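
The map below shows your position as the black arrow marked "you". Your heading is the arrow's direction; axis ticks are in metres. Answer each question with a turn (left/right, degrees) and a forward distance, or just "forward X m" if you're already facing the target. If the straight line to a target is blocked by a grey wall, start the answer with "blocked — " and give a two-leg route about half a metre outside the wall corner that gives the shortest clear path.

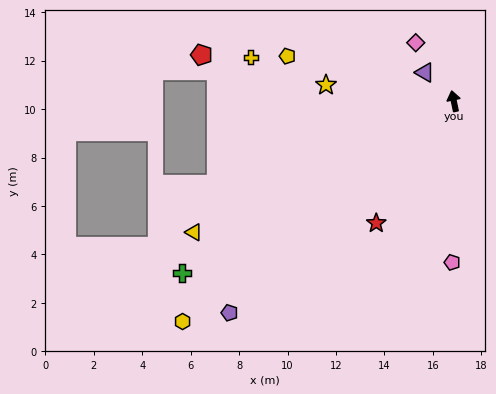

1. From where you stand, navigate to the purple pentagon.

turn left 122°, forward 12.7 m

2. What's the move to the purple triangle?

turn left 34°, forward 1.7 m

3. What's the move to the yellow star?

turn left 71°, forward 5.3 m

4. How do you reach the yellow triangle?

turn left 105°, forward 12.0 m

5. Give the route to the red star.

turn left 136°, forward 6.0 m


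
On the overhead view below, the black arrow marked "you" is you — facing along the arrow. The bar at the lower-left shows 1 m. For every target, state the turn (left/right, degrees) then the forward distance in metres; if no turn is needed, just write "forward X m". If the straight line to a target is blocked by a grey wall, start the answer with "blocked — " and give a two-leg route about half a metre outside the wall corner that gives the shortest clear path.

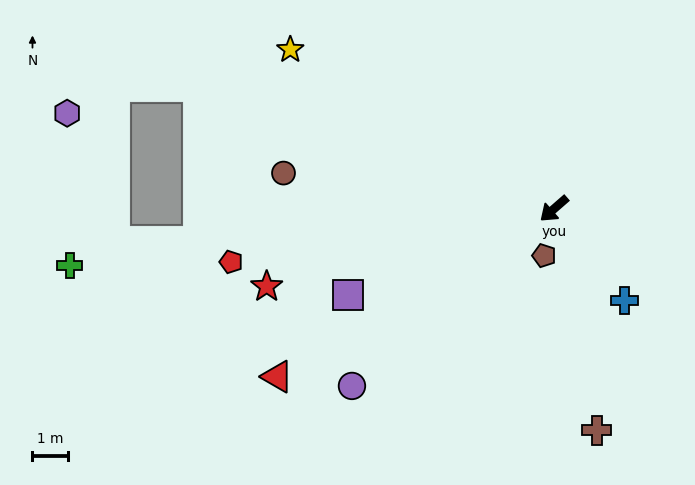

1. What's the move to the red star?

turn right 26°, forward 8.3 m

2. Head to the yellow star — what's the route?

turn right 72°, forward 8.6 m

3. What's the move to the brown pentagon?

turn left 37°, forward 1.3 m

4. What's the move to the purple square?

turn right 18°, forward 6.2 m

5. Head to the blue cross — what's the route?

turn left 86°, forward 3.2 m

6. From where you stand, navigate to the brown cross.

turn left 60°, forward 6.3 m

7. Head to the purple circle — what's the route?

forward 7.5 m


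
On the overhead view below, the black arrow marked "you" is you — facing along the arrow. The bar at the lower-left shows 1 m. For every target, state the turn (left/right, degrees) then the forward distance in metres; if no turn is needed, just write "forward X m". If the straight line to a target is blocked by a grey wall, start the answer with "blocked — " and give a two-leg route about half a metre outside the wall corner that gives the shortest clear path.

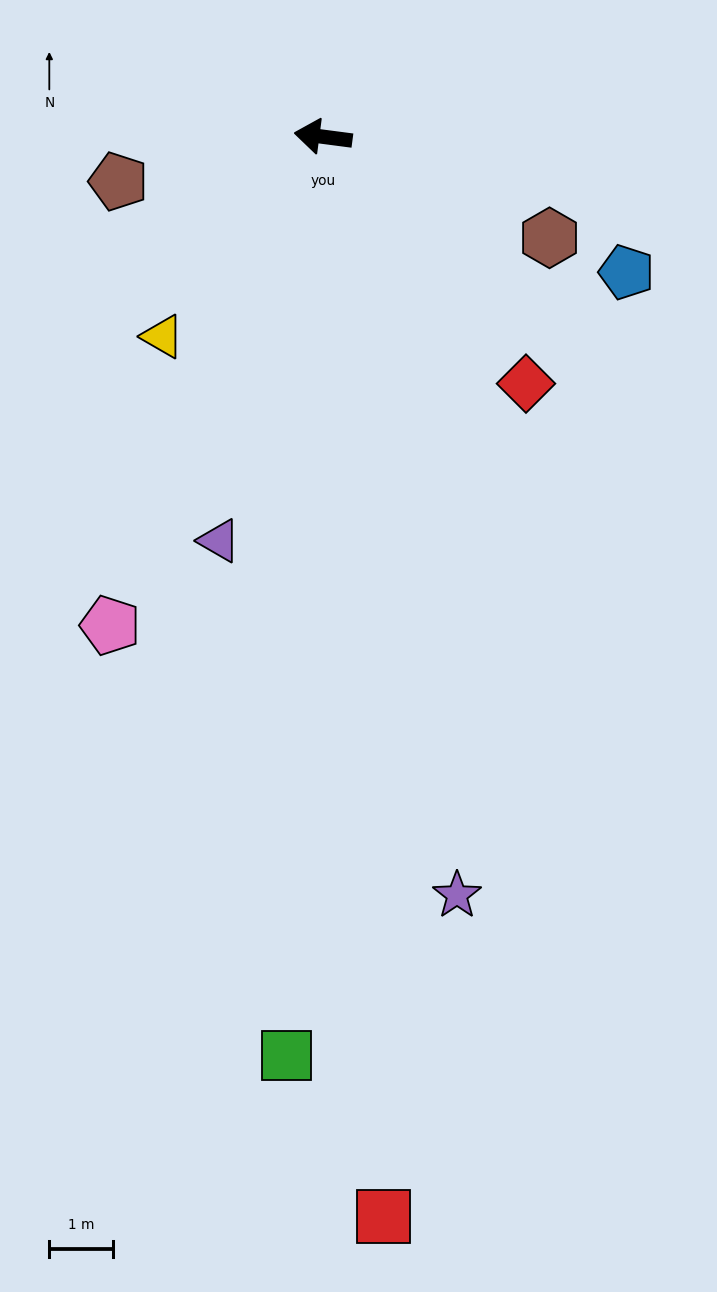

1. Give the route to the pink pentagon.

turn left 74°, forward 8.3 m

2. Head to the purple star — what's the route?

turn left 107°, forward 12.0 m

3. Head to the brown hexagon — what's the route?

turn left 163°, forward 3.9 m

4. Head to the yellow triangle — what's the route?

turn left 59°, forward 4.0 m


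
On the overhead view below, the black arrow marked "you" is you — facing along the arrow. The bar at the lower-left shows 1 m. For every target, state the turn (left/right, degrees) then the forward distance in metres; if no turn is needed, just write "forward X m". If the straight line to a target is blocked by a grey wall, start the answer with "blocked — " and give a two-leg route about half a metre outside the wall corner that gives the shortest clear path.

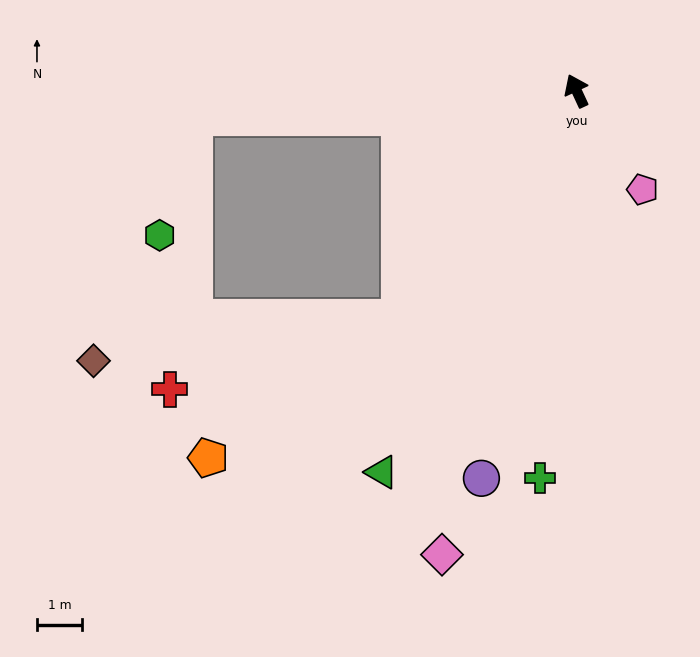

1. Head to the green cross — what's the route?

turn left 150°, forward 8.6 m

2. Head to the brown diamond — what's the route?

blocked — turn left 117°, forward 6.4 m, then turn right 44°, forward 6.8 m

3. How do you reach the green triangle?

turn left 128°, forward 9.5 m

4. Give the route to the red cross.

blocked — turn left 117°, forward 6.4 m, then turn right 35°, forward 5.3 m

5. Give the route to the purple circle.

turn left 141°, forward 8.8 m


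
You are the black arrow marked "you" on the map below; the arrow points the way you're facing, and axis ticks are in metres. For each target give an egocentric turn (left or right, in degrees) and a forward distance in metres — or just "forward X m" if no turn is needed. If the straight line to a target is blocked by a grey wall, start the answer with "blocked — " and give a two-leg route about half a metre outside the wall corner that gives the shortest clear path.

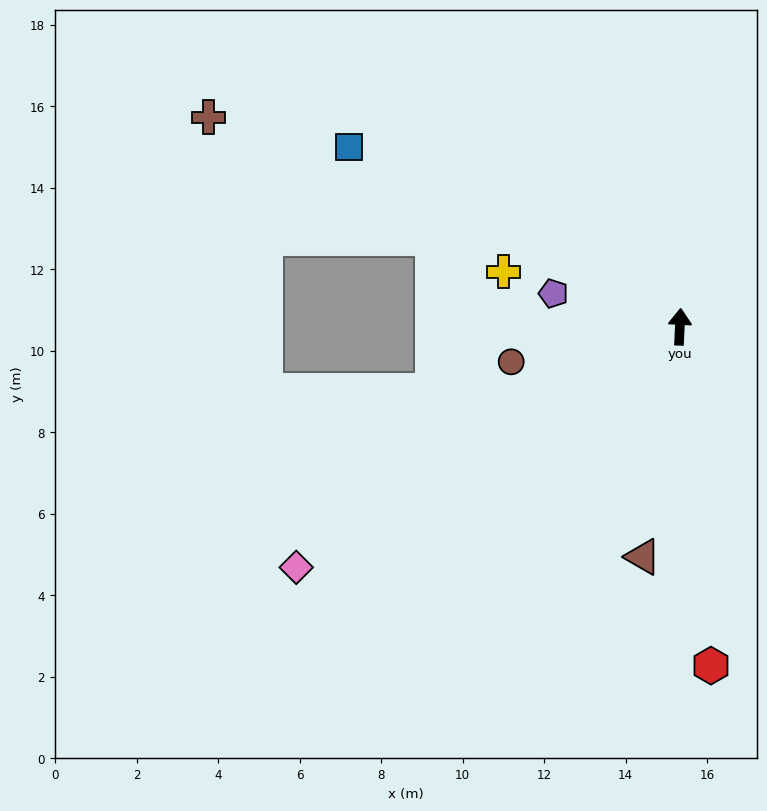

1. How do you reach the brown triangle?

turn left 174°, forward 5.7 m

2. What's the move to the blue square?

turn left 64°, forward 9.2 m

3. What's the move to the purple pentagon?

turn left 78°, forward 3.2 m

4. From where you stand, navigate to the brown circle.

turn left 105°, forward 4.2 m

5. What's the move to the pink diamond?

turn left 125°, forward 11.1 m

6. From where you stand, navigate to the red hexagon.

turn right 172°, forward 8.4 m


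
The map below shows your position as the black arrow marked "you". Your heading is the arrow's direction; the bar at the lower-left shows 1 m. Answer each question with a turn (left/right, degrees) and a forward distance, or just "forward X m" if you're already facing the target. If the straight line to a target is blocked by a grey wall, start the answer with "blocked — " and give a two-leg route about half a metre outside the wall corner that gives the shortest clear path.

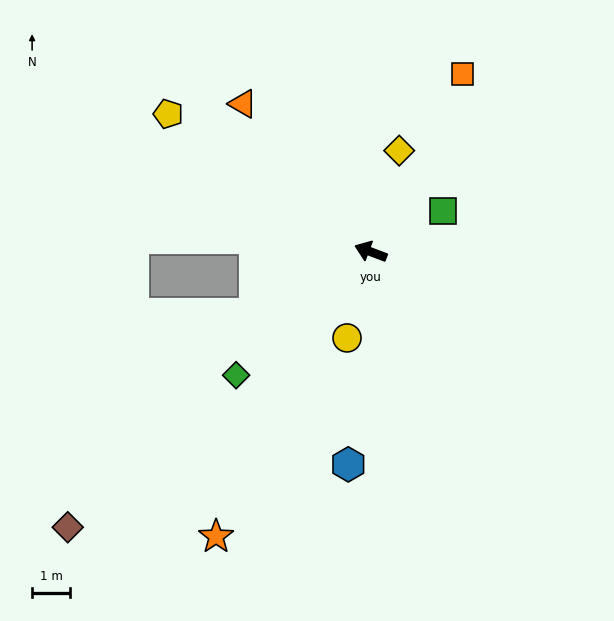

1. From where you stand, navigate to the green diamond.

turn left 63°, forward 4.8 m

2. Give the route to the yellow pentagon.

turn right 14°, forward 6.5 m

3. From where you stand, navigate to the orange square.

turn right 97°, forward 5.3 m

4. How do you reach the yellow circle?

turn left 95°, forward 2.4 m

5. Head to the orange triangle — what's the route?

turn right 28°, forward 5.2 m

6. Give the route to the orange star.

turn left 82°, forward 8.6 m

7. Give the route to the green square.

turn right 130°, forward 2.2 m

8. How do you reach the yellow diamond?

turn right 85°, forward 2.8 m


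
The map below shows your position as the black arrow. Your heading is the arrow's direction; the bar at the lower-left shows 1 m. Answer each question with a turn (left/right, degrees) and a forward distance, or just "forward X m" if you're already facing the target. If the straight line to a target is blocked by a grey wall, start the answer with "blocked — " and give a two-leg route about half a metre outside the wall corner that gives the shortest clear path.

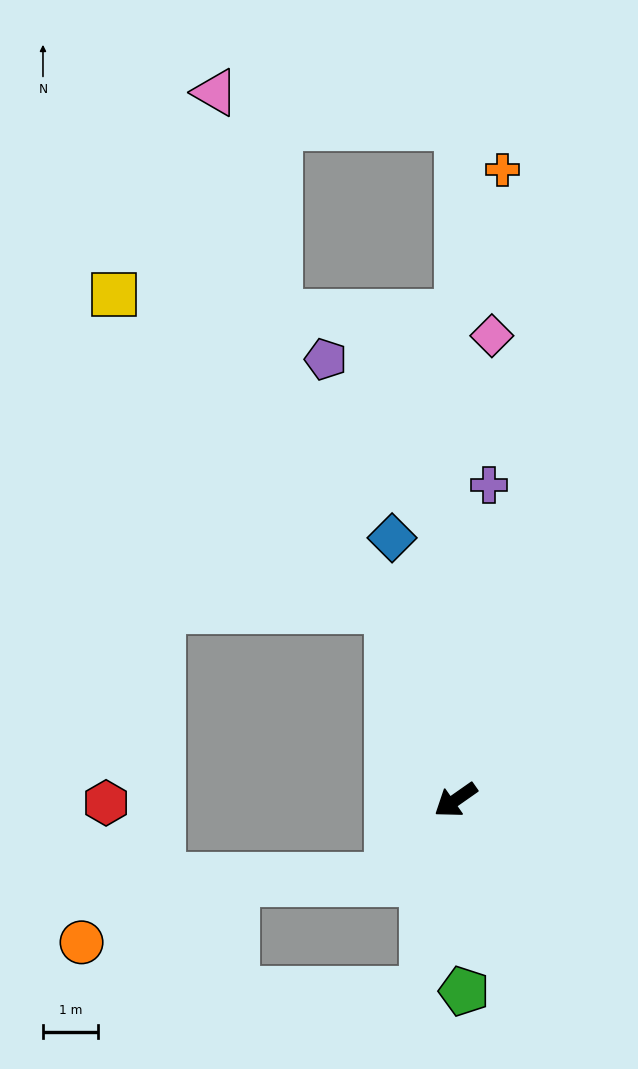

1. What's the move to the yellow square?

blocked — turn right 105°, forward 3.6 m, then turn left 21°, forward 7.5 m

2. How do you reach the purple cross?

turn right 131°, forward 5.7 m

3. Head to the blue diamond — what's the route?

turn right 111°, forward 4.9 m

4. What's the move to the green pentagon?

turn left 58°, forward 3.5 m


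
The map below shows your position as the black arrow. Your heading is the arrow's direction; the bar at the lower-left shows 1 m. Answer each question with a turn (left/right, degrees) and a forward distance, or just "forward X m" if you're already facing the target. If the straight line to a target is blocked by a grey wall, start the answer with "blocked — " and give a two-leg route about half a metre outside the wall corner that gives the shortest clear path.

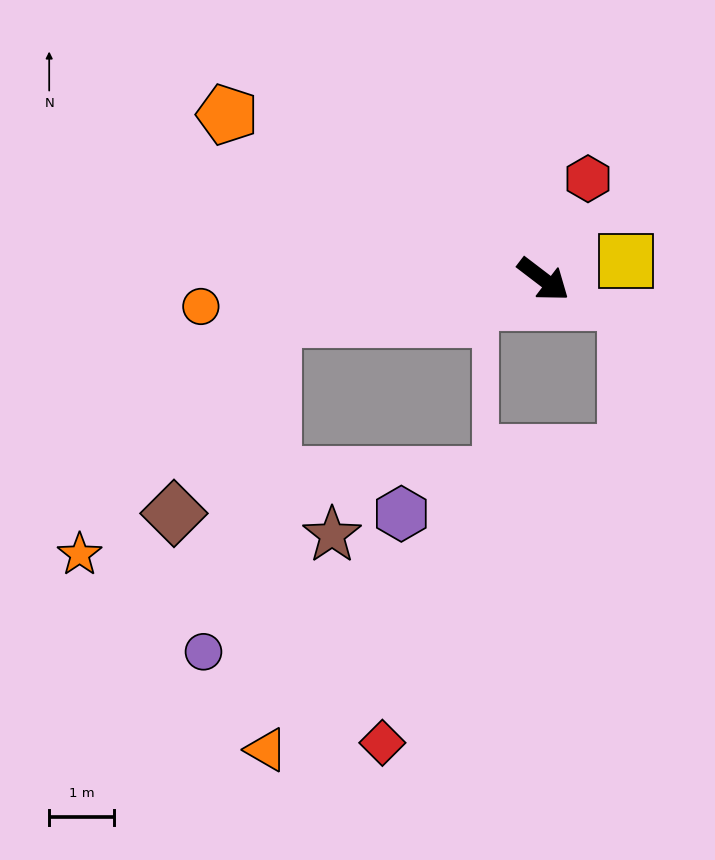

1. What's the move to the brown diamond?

blocked — turn right 134°, forward 4.2 m, then turn left 54°, forward 3.4 m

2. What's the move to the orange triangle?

blocked — turn right 134°, forward 4.2 m, then turn left 80°, forward 6.7 m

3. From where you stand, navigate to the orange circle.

turn right 138°, forward 5.3 m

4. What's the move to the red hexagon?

turn left 103°, forward 1.7 m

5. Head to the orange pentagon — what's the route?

turn right 170°, forward 5.5 m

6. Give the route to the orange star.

blocked — turn right 134°, forward 4.2 m, then turn left 42°, forward 4.7 m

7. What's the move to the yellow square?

turn left 50°, forward 1.3 m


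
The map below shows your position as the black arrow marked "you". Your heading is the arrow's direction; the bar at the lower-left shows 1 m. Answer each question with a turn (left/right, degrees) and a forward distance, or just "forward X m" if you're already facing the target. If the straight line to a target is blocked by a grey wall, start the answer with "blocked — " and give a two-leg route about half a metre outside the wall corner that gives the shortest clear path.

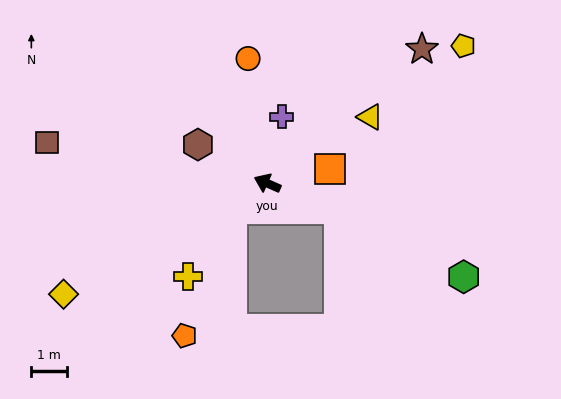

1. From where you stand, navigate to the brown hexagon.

turn right 5°, forward 2.2 m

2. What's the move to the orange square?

turn right 144°, forward 1.8 m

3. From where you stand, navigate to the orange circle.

turn right 57°, forward 3.5 m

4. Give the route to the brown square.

turn left 13°, forward 6.3 m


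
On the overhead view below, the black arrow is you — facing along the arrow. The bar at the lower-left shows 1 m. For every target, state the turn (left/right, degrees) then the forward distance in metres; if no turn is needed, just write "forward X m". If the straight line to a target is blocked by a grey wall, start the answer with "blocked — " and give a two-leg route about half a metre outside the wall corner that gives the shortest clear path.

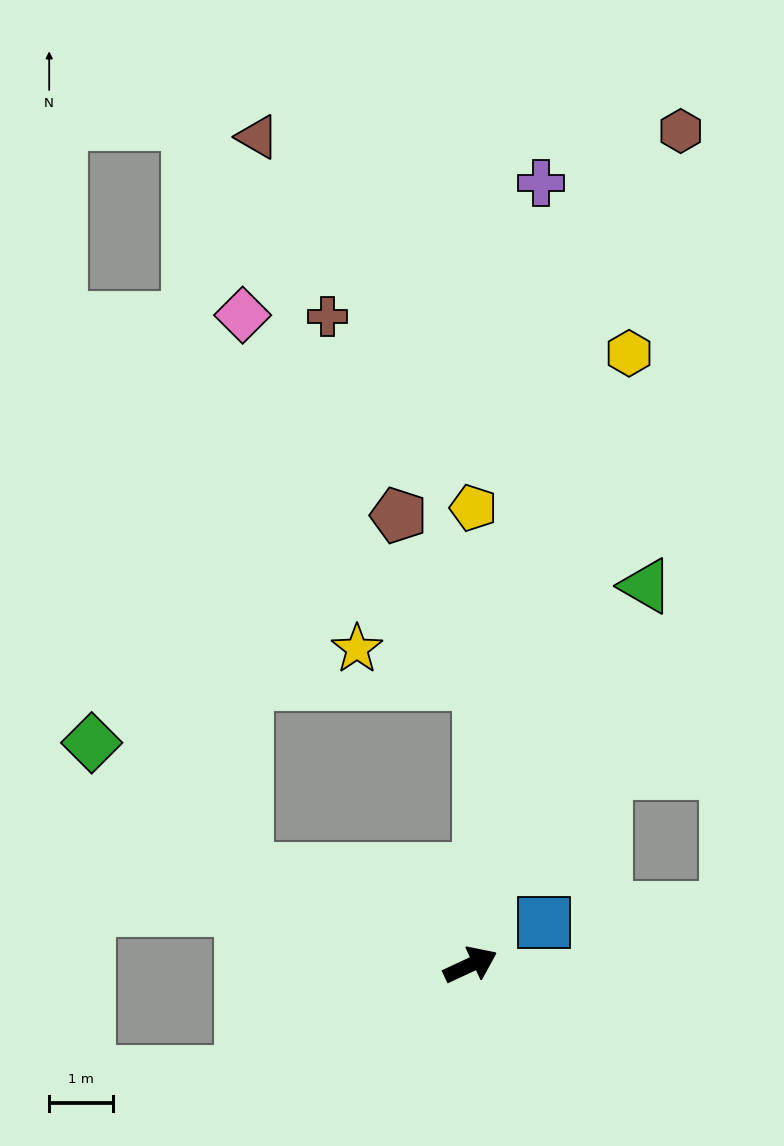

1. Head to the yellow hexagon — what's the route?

turn left 50°, forward 9.9 m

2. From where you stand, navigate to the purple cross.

turn left 60°, forward 12.2 m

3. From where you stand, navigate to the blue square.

turn left 5°, forward 1.3 m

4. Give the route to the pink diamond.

blocked — turn left 132°, forward 3.8 m, then turn right 67°, forward 8.7 m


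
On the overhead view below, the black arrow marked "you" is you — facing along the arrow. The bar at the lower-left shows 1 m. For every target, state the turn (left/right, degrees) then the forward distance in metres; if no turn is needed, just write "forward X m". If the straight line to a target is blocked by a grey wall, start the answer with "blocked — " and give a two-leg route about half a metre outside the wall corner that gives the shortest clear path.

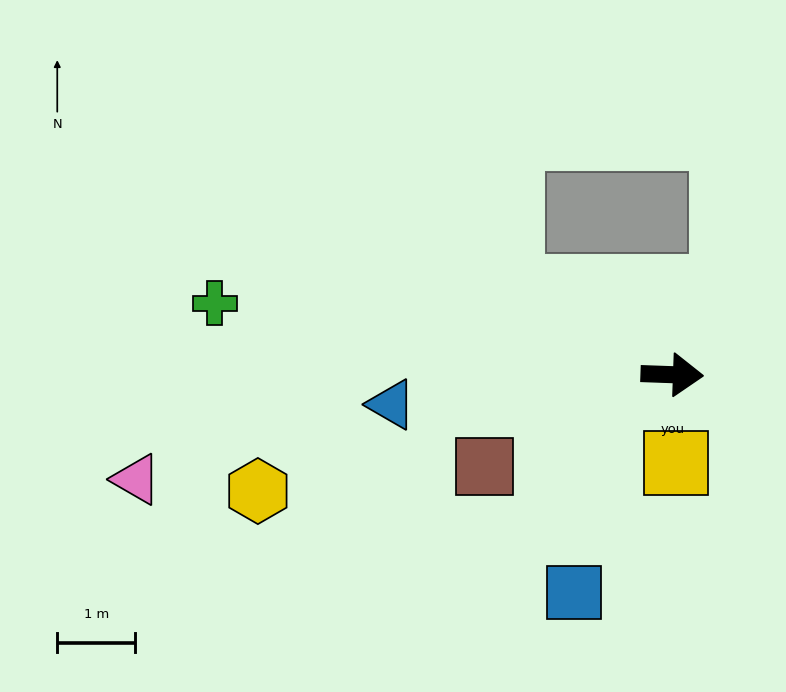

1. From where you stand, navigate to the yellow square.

turn right 86°, forward 1.1 m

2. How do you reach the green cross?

turn left 173°, forward 5.9 m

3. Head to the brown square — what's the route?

turn right 152°, forward 2.7 m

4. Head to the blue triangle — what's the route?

turn right 172°, forward 3.6 m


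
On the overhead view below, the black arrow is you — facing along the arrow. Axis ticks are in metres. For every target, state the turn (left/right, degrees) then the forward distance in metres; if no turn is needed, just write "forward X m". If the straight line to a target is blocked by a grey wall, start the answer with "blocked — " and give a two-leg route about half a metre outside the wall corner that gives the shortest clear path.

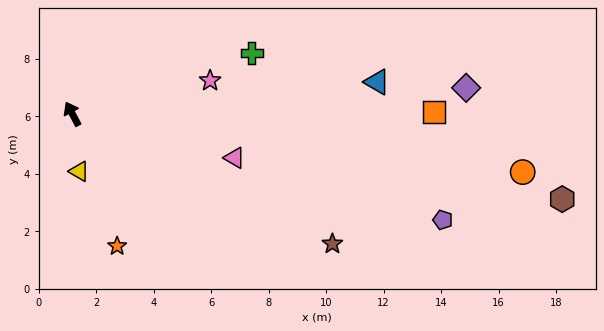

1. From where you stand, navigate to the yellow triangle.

turn left 159°, forward 2.0 m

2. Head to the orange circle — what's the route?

turn right 125°, forward 15.8 m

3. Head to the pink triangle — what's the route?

turn right 133°, forward 5.8 m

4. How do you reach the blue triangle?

turn right 112°, forward 10.7 m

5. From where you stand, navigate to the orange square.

turn right 118°, forward 12.6 m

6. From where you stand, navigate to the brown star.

turn right 144°, forward 10.1 m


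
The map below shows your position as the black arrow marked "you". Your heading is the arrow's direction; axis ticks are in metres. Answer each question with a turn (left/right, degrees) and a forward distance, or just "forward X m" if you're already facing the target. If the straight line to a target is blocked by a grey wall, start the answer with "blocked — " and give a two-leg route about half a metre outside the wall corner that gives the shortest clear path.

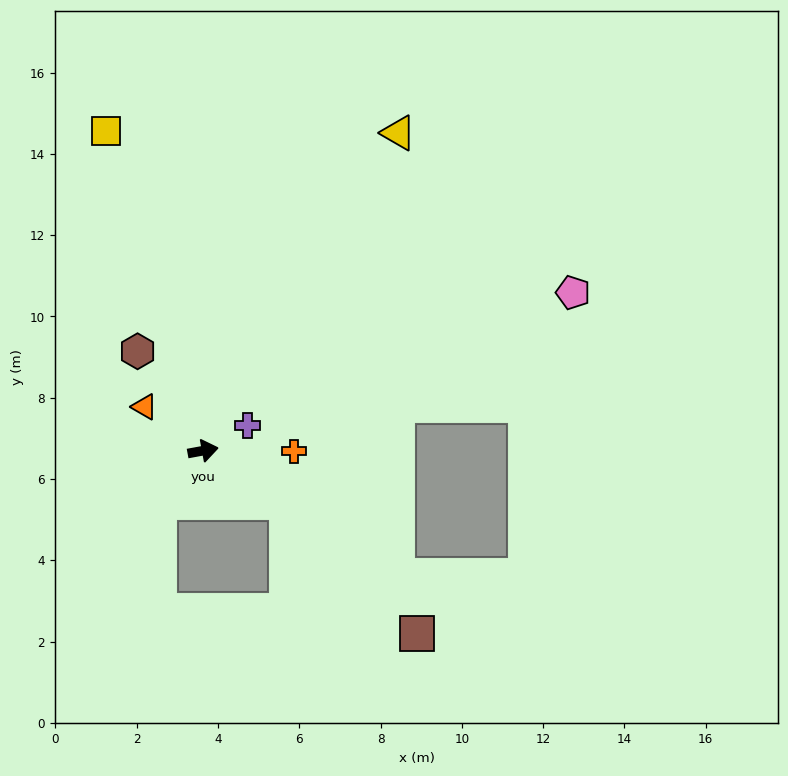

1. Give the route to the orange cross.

turn right 11°, forward 2.2 m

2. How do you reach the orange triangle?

turn left 133°, forward 1.8 m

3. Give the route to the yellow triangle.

turn left 48°, forward 9.2 m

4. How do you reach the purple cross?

turn left 19°, forward 1.3 m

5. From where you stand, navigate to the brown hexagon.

turn left 113°, forward 2.9 m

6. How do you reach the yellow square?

turn left 96°, forward 8.2 m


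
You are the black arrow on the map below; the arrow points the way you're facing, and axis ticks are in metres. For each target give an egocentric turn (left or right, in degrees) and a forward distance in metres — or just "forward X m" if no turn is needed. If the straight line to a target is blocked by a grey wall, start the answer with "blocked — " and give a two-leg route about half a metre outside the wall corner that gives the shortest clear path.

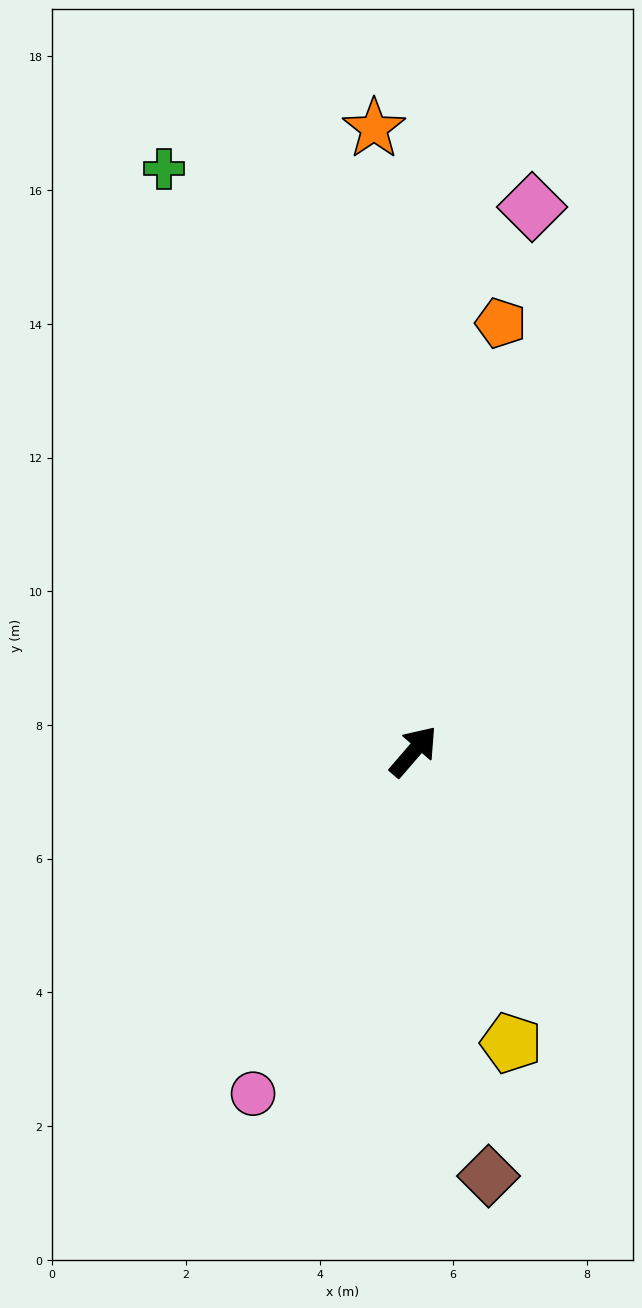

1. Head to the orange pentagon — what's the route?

turn left 29°, forward 6.5 m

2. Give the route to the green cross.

turn left 64°, forward 9.5 m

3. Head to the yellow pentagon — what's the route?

turn right 121°, forward 4.6 m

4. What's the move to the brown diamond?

turn right 129°, forward 6.4 m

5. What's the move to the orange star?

turn left 44°, forward 9.3 m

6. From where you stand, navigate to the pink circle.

turn right 164°, forward 5.7 m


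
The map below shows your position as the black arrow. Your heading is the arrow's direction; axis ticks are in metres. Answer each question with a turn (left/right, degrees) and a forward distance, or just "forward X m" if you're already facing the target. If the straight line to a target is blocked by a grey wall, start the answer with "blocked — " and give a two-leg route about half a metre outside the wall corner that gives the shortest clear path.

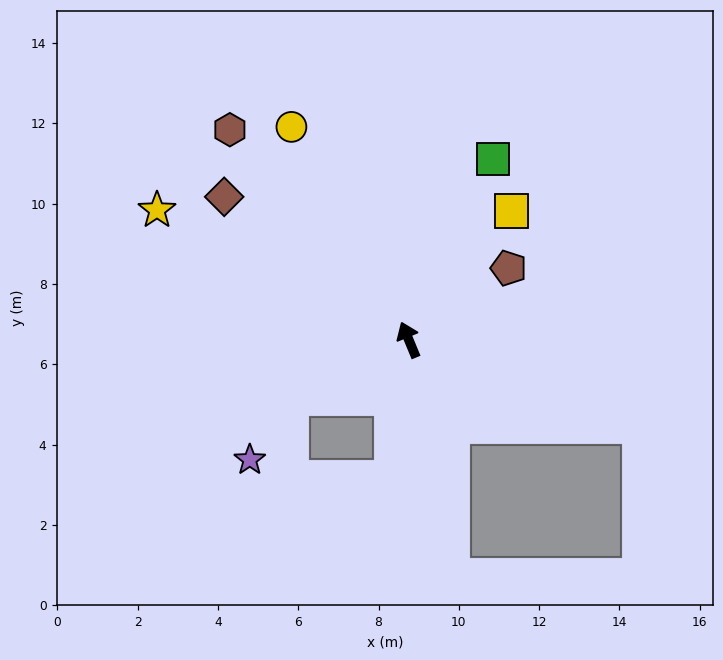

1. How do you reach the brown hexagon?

turn left 18°, forward 6.9 m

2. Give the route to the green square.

turn right 47°, forward 5.0 m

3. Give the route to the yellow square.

turn right 61°, forward 4.1 m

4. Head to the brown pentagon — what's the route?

turn right 77°, forward 3.1 m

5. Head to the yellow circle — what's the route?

turn left 6°, forward 6.1 m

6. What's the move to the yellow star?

turn left 40°, forward 7.1 m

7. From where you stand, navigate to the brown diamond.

turn left 30°, forward 5.8 m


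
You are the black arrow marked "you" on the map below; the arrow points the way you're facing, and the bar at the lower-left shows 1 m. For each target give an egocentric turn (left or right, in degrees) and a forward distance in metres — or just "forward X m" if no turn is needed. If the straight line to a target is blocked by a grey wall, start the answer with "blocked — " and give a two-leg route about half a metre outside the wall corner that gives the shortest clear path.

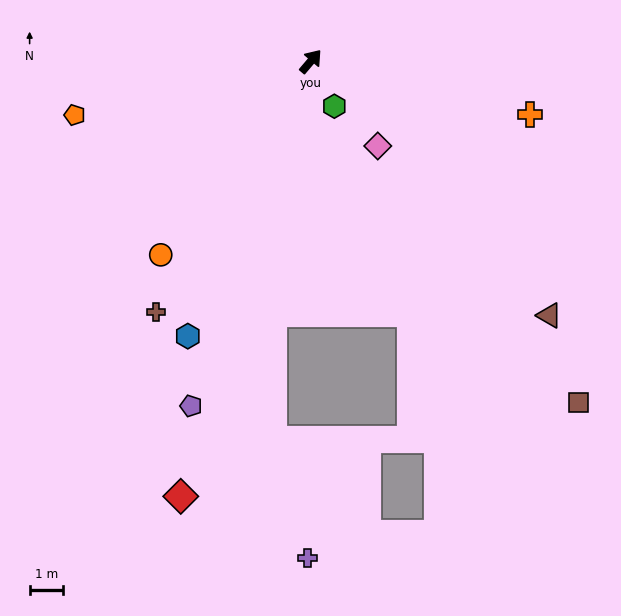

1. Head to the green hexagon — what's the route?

turn right 112°, forward 1.5 m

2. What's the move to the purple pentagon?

turn right 159°, forward 10.9 m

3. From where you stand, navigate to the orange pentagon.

turn left 143°, forward 7.2 m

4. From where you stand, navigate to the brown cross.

turn right 171°, forward 8.8 m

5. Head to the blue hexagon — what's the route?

turn right 164°, forward 9.0 m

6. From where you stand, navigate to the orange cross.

turn right 63°, forward 6.8 m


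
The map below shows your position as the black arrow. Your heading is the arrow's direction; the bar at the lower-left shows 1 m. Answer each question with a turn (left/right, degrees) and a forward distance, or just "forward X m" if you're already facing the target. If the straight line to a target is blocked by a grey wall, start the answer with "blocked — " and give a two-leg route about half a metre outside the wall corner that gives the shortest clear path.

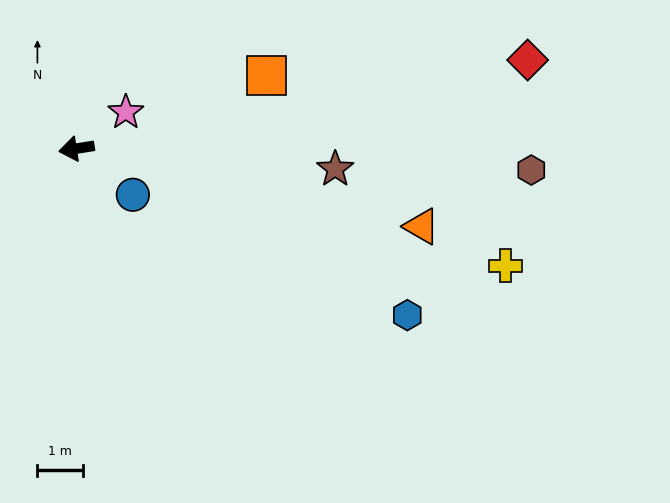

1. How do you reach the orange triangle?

turn left 158°, forward 7.7 m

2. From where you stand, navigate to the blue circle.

turn left 132°, forward 1.6 m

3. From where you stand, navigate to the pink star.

turn right 153°, forward 1.3 m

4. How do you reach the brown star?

turn left 166°, forward 5.7 m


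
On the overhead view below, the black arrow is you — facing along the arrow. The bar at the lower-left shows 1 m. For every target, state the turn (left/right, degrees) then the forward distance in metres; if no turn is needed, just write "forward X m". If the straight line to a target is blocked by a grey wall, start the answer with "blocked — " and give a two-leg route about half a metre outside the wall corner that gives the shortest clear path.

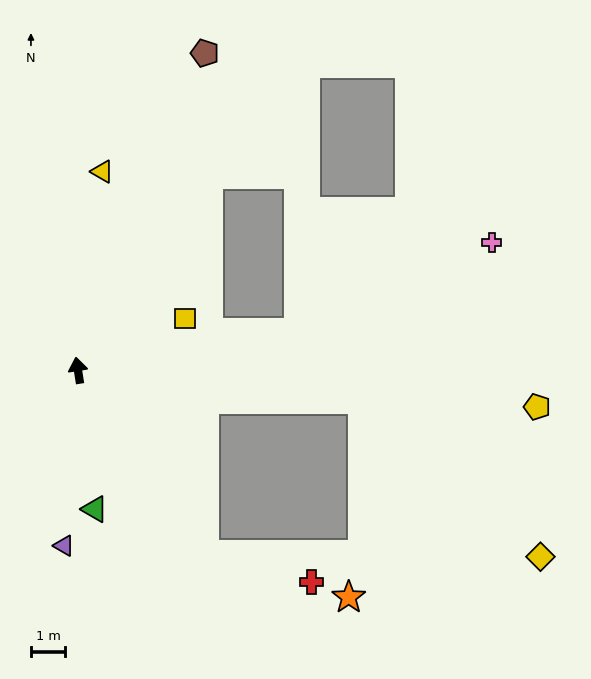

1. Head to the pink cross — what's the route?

blocked — turn right 89°, forward 6.5 m, then turn left 15°, forward 6.2 m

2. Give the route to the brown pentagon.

turn right 31°, forward 9.9 m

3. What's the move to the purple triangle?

turn left 166°, forward 5.1 m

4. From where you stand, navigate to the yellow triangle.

turn right 16°, forward 5.8 m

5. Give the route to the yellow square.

turn right 73°, forward 3.5 m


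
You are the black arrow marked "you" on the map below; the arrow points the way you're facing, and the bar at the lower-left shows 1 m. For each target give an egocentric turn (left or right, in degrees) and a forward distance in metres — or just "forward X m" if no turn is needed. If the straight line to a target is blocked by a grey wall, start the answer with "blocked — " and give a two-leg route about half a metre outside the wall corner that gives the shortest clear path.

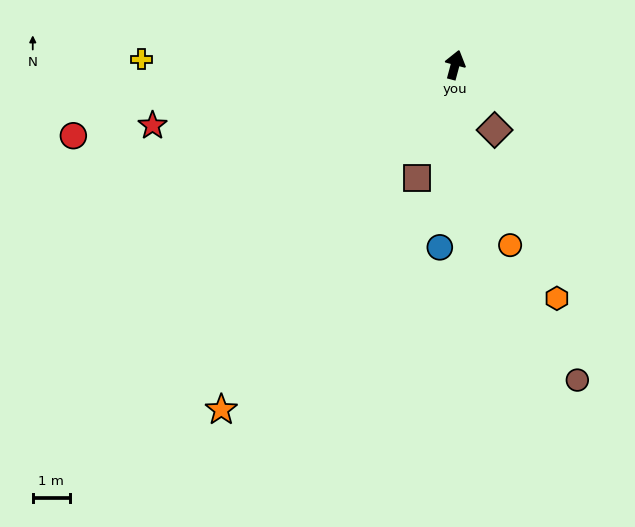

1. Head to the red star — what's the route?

turn left 116°, forward 8.4 m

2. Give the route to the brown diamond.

turn right 134°, forward 2.1 m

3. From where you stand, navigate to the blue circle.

turn right 170°, forward 5.0 m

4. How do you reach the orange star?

turn left 161°, forward 11.3 m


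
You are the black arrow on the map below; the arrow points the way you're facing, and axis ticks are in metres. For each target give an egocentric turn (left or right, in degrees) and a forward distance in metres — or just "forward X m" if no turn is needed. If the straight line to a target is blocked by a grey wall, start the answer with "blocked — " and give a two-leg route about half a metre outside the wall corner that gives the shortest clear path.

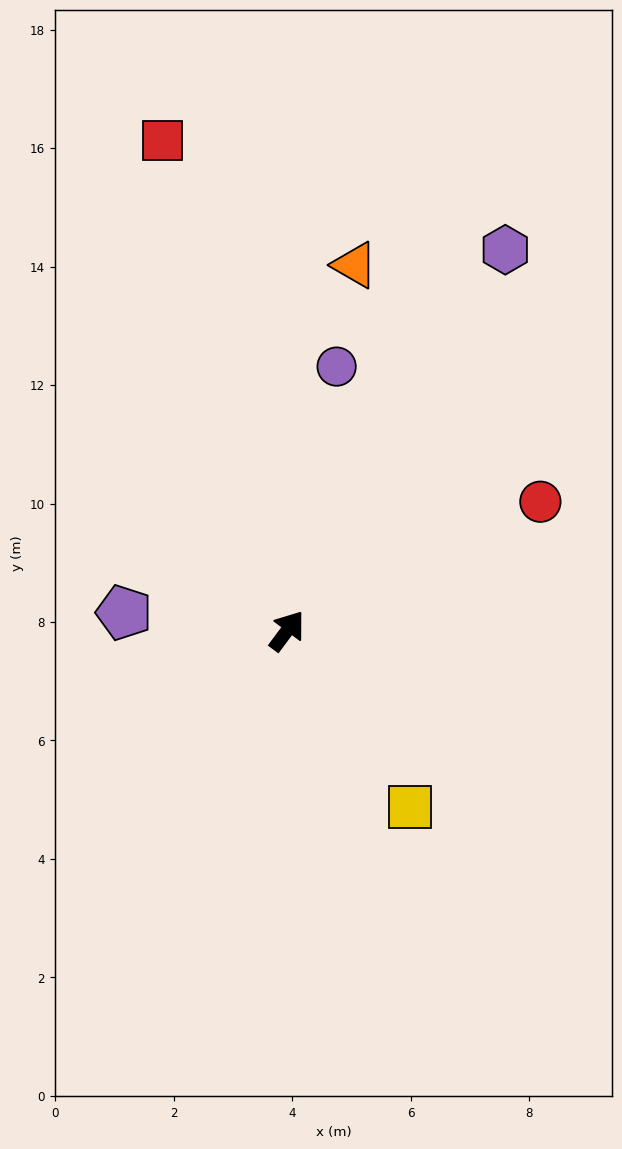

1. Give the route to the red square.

turn left 51°, forward 8.5 m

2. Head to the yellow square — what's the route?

turn right 108°, forward 3.6 m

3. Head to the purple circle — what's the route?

turn left 26°, forward 4.5 m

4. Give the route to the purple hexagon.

turn left 7°, forward 7.4 m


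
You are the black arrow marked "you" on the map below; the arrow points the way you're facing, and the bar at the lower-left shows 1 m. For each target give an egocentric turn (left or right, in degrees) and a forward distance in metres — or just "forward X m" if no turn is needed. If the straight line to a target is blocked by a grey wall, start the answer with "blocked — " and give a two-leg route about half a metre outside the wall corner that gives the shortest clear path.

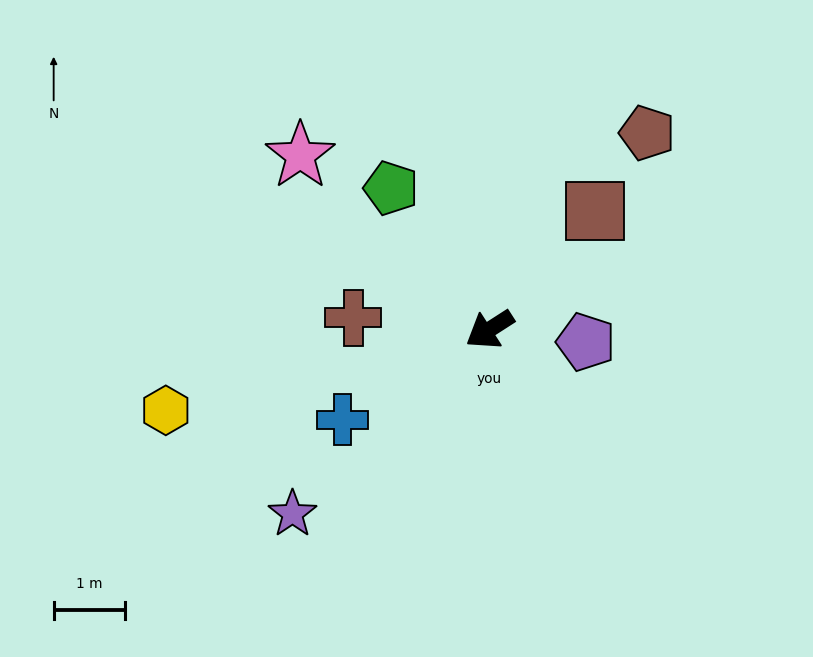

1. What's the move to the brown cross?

turn right 38°, forward 1.9 m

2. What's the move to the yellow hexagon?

turn right 19°, forward 4.7 m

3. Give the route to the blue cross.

forward 2.4 m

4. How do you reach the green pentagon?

turn right 88°, forward 2.4 m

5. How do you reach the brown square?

turn right 165°, forward 2.2 m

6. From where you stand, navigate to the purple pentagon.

turn left 140°, forward 1.4 m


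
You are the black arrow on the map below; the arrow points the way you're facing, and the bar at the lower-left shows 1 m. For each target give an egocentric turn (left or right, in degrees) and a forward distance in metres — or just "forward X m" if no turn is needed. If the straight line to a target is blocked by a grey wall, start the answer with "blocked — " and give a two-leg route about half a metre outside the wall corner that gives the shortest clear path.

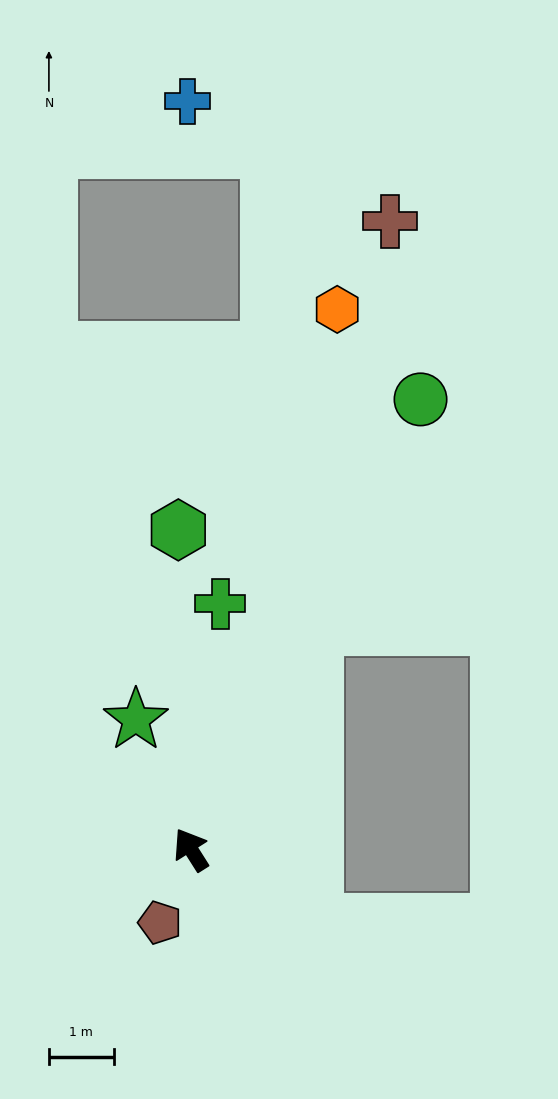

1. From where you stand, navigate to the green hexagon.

turn right 30°, forward 4.9 m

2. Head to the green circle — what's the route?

turn right 59°, forward 7.8 m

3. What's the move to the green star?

turn right 9°, forward 2.2 m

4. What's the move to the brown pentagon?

turn left 125°, forward 1.2 m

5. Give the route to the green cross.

turn right 39°, forward 3.8 m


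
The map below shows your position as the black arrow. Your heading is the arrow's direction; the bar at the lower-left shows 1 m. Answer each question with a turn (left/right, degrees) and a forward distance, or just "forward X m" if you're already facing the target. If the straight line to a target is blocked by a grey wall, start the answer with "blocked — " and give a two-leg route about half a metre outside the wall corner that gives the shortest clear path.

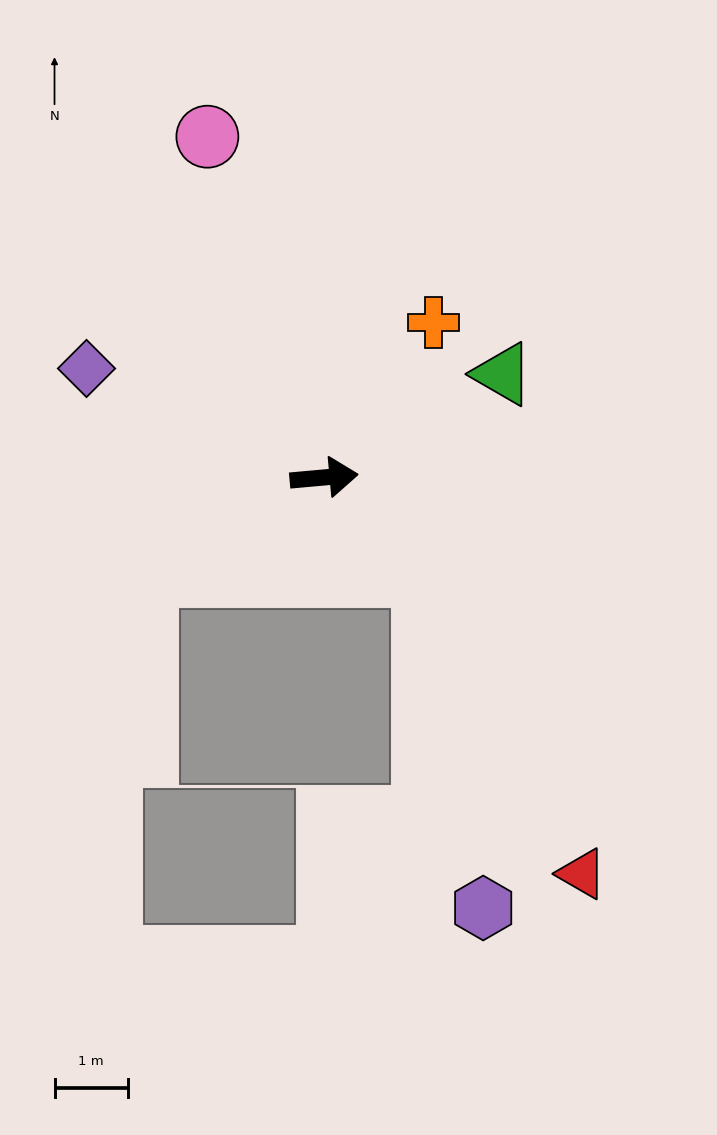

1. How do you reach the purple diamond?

turn left 150°, forward 3.6 m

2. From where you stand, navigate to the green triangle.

turn left 25°, forward 2.8 m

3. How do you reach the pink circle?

turn left 104°, forward 4.9 m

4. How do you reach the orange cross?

turn left 50°, forward 2.6 m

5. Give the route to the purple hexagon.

blocked — turn right 50°, forward 1.9 m, then turn right 35°, forward 4.6 m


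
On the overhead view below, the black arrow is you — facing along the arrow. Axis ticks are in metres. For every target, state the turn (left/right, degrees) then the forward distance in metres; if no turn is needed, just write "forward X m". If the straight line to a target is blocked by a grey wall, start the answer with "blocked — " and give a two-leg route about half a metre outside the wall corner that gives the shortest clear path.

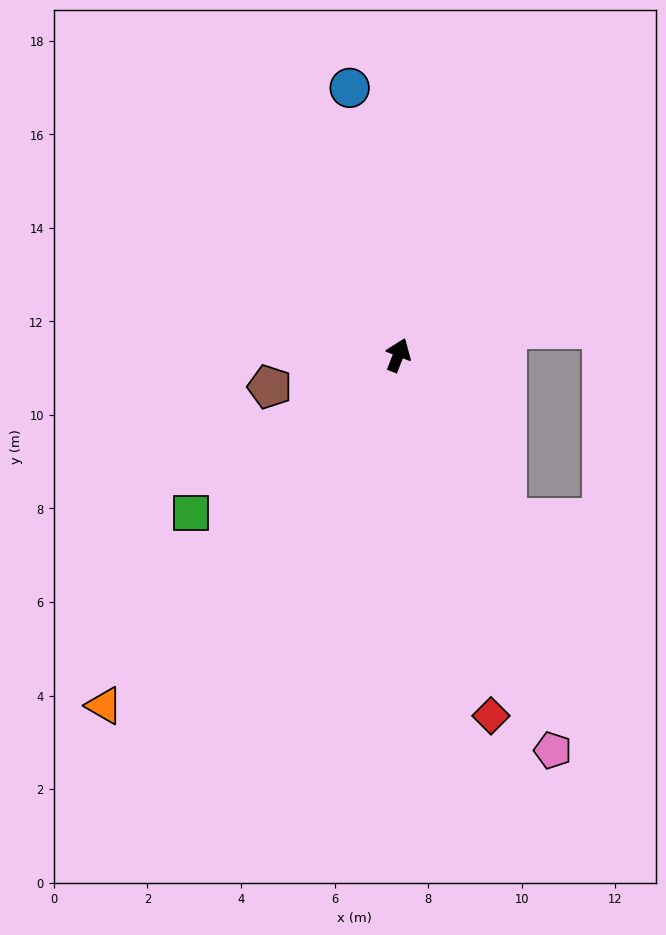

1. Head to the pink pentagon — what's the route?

turn right 137°, forward 9.1 m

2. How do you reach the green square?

turn left 149°, forward 5.6 m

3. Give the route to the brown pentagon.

turn left 125°, forward 2.8 m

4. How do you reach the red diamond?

turn right 144°, forward 8.0 m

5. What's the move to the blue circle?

turn left 32°, forward 5.8 m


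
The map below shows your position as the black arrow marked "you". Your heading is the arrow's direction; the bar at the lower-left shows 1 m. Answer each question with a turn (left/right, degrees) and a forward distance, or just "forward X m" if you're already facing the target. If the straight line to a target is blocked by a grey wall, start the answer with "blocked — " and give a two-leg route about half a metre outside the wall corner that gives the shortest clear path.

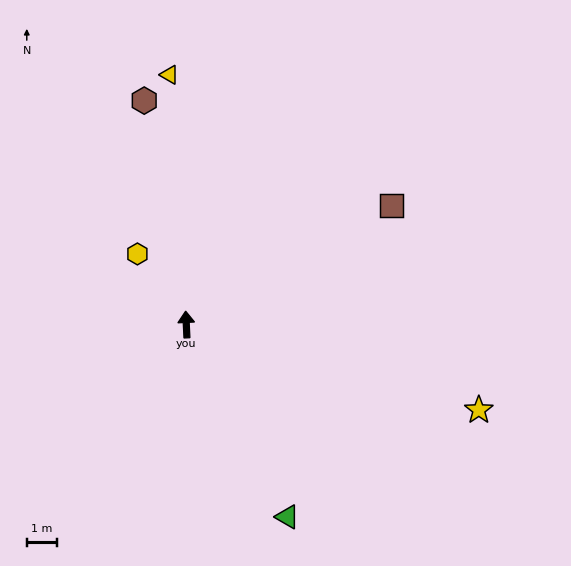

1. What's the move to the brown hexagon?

turn left 8°, forward 7.6 m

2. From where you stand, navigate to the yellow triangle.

forward 8.4 m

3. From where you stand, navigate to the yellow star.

turn right 109°, forward 10.2 m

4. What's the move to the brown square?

turn right 63°, forward 8.0 m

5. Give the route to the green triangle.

turn right 155°, forward 7.3 m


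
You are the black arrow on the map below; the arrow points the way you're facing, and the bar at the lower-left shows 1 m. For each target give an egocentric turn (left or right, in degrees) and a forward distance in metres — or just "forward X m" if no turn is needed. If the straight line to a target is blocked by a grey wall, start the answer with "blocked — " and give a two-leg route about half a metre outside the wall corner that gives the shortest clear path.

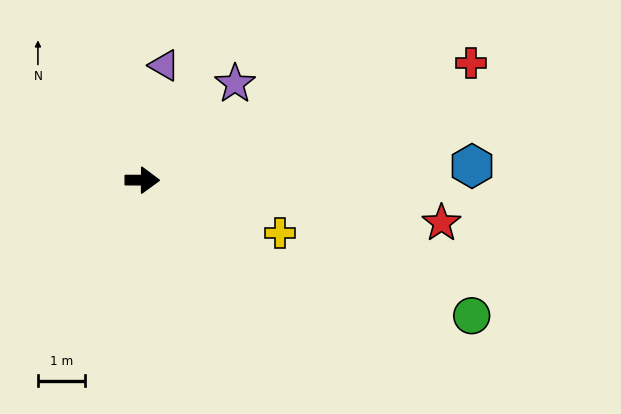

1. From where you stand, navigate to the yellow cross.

turn right 21°, forward 3.1 m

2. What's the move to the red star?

turn right 8°, forward 6.4 m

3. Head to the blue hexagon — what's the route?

turn left 3°, forward 7.0 m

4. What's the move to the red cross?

turn left 20°, forward 7.4 m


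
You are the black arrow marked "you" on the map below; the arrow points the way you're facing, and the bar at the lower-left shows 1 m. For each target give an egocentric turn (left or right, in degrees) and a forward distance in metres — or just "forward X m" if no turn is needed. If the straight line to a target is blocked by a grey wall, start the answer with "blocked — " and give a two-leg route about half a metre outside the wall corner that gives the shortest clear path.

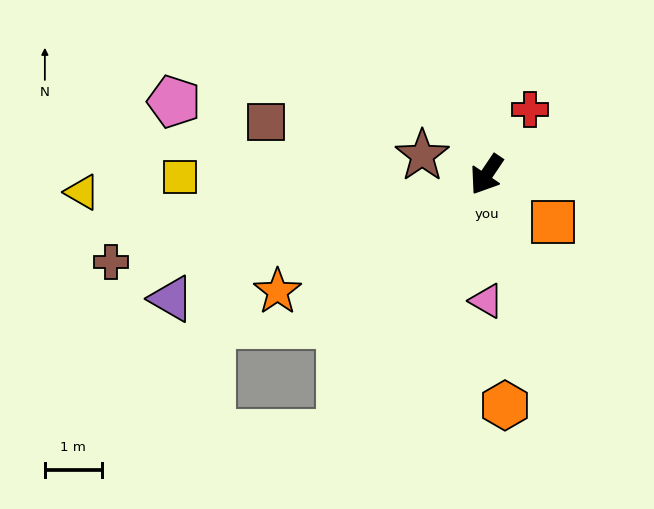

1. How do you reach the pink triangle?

turn left 34°, forward 2.2 m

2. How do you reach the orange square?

turn left 88°, forward 1.4 m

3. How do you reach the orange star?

turn right 27°, forward 4.2 m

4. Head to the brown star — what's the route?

turn right 73°, forward 1.2 m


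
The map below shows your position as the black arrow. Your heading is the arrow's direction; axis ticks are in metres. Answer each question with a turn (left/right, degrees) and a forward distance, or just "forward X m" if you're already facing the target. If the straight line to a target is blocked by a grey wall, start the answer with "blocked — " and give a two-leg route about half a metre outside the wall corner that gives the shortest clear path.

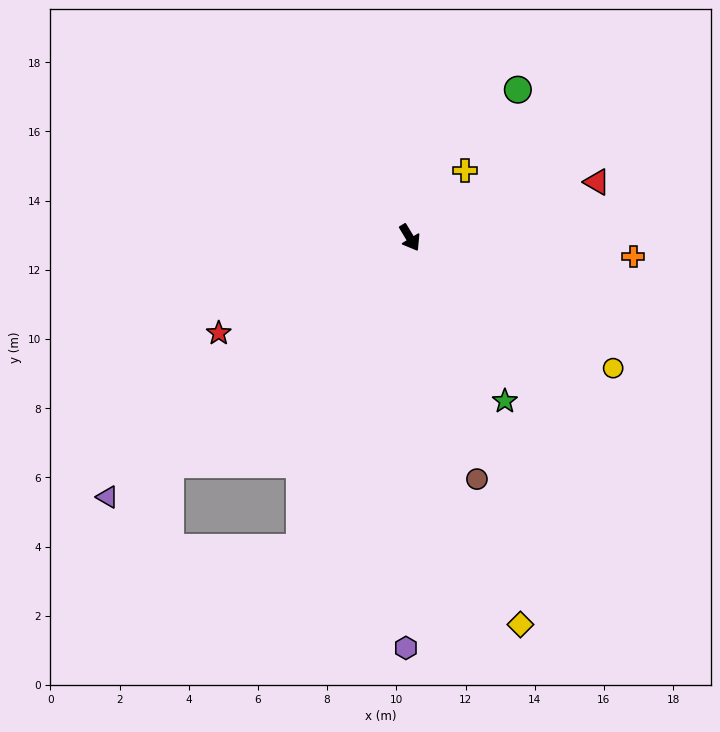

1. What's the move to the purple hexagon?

turn right 32°, forward 11.9 m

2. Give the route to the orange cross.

turn left 54°, forward 6.5 m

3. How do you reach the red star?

turn right 95°, forward 6.2 m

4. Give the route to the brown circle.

turn right 16°, forward 7.2 m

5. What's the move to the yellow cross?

turn left 109°, forward 2.5 m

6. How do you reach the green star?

forward 5.5 m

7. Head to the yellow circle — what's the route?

turn left 26°, forward 7.0 m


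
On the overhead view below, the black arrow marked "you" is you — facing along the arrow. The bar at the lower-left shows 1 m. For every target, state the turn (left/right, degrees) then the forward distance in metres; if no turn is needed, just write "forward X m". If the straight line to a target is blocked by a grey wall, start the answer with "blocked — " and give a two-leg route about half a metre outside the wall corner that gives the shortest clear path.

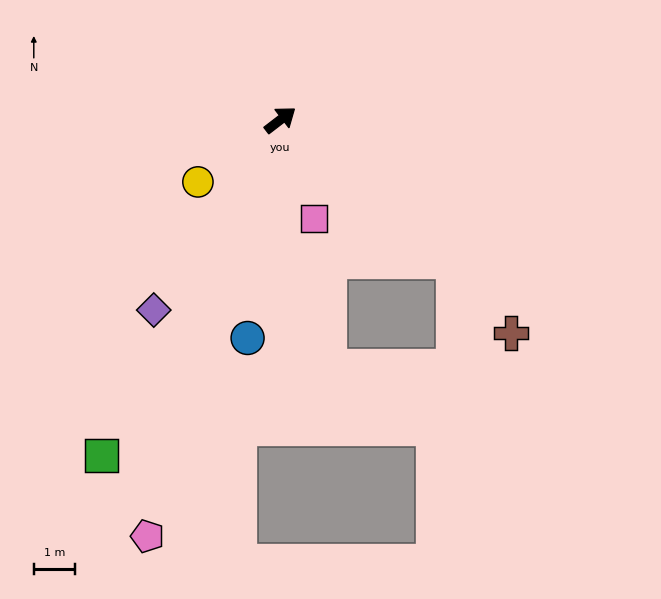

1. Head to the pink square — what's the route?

turn right 109°, forward 2.5 m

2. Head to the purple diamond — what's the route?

turn right 161°, forward 5.5 m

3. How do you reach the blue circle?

turn right 136°, forward 5.3 m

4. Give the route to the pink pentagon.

turn right 145°, forward 10.5 m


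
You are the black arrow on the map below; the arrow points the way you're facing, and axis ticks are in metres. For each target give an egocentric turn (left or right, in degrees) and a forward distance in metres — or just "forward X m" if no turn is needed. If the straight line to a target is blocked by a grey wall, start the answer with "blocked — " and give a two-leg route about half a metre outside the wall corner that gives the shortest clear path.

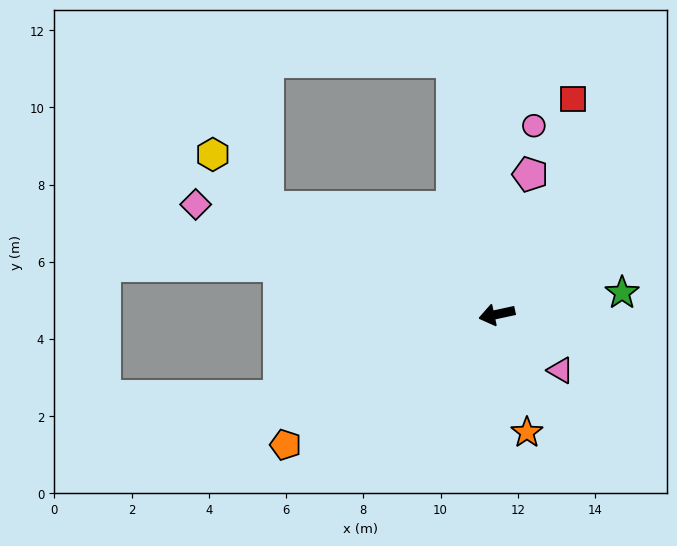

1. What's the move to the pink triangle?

turn left 126°, forward 2.2 m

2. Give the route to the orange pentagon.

turn left 19°, forward 6.4 m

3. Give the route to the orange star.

turn left 92°, forward 3.2 m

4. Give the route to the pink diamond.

turn right 32°, forward 8.3 m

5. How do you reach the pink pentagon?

turn right 116°, forward 3.7 m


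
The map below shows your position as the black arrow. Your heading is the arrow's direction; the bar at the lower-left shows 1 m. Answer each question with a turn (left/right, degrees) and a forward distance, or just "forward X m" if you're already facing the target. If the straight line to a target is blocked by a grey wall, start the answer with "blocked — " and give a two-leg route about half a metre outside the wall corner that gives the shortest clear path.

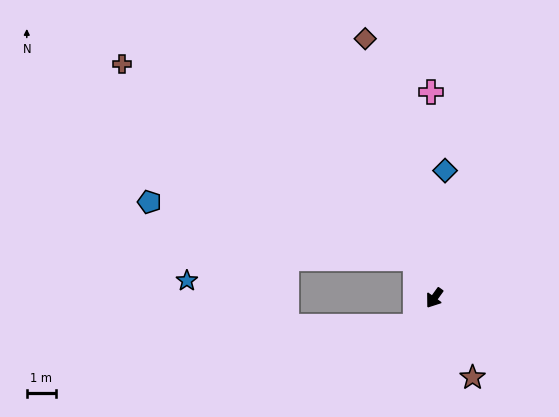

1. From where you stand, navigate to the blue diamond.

turn right 149°, forward 4.4 m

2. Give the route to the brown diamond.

turn right 129°, forward 9.2 m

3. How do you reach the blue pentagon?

blocked — turn right 119°, forward 1.5 m, then turn left 53°, forward 9.3 m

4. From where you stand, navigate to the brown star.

turn left 61°, forward 3.0 m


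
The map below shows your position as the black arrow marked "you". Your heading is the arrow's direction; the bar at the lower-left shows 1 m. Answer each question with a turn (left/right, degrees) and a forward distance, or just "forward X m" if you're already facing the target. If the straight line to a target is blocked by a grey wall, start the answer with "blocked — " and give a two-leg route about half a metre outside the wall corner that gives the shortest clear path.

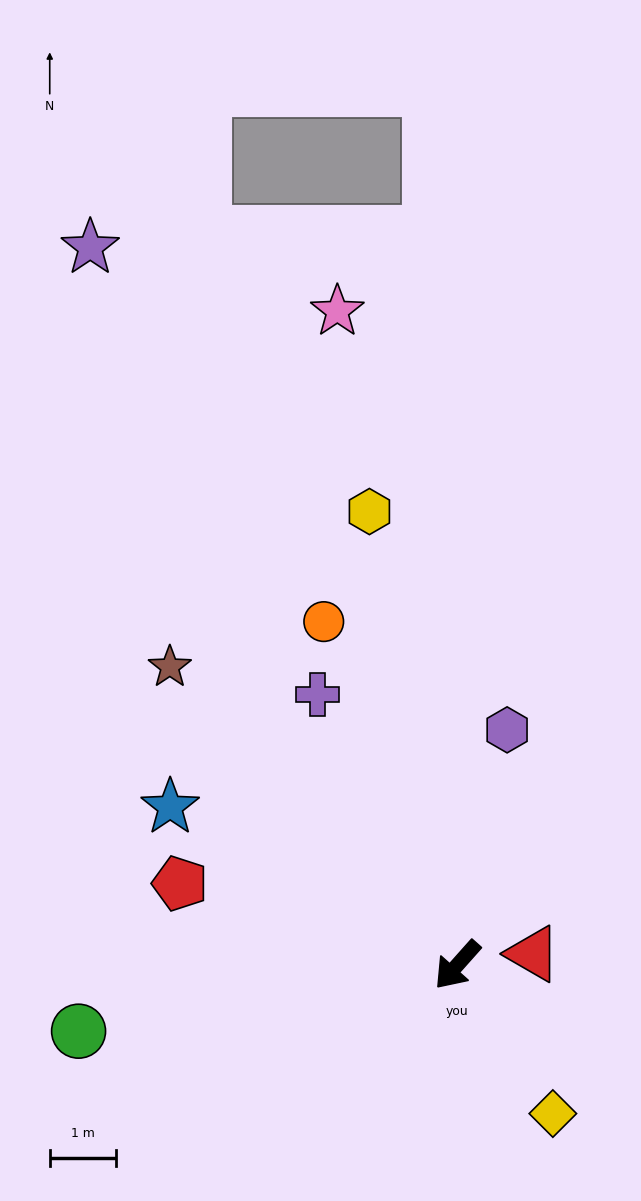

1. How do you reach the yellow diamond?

turn left 74°, forward 2.7 m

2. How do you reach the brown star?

turn right 94°, forward 6.2 m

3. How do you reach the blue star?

turn right 77°, forward 4.9 m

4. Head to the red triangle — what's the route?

turn left 140°, forward 1.2 m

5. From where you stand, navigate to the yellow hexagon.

turn right 127°, forward 7.0 m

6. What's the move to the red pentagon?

turn right 65°, forward 4.4 m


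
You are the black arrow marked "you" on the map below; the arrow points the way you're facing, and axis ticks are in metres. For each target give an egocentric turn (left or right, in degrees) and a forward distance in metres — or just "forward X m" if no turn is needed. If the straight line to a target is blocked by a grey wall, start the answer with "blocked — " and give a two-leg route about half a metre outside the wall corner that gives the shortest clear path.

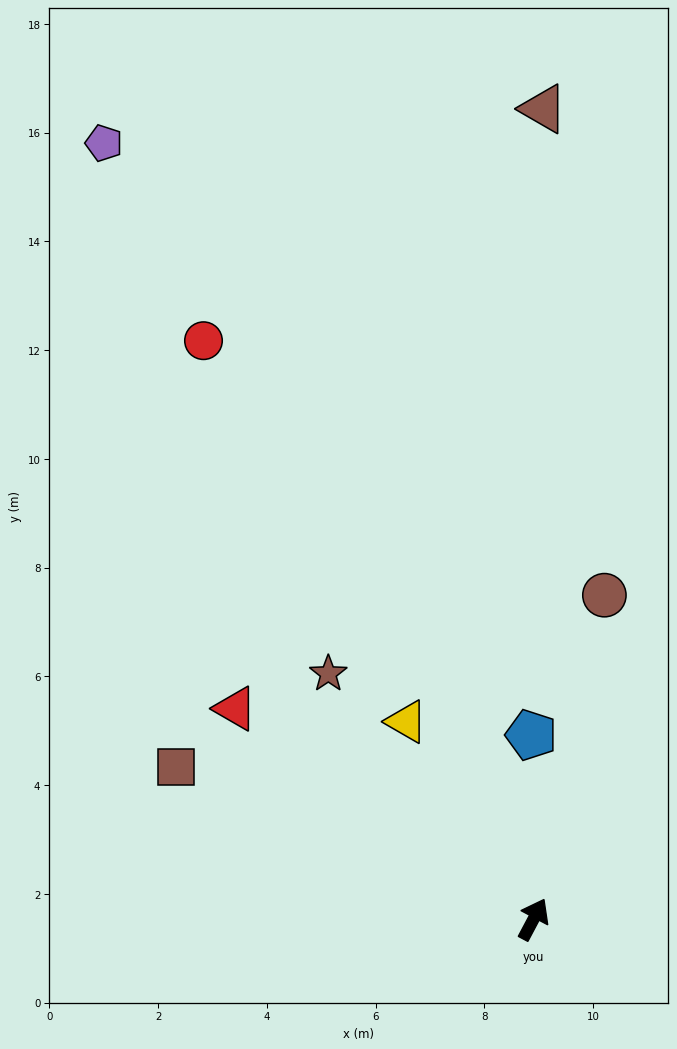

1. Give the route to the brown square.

turn left 95°, forward 7.1 m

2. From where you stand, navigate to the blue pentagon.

turn left 29°, forward 3.4 m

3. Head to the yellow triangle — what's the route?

turn left 61°, forward 4.3 m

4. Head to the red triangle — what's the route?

turn left 83°, forward 6.7 m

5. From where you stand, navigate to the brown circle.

turn left 16°, forward 6.1 m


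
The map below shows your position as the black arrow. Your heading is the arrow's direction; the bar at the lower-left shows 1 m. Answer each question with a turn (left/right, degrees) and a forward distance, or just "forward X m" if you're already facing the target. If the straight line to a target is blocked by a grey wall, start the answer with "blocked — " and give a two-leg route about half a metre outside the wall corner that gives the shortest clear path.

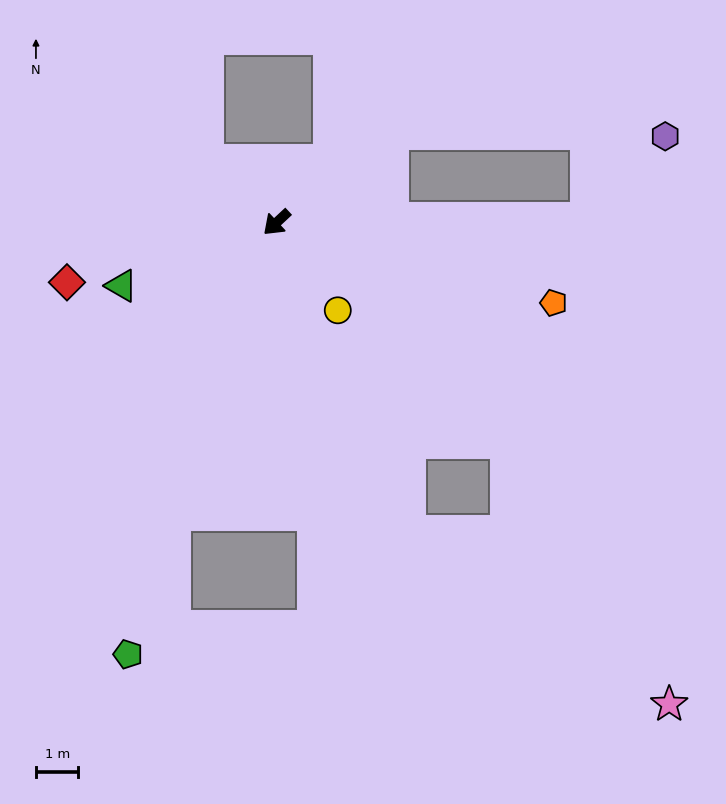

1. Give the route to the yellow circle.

turn left 82°, forward 2.5 m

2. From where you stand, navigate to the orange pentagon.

turn left 121°, forward 6.8 m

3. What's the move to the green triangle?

turn right 21°, forward 3.9 m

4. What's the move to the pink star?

blocked — turn left 94°, forward 7.5 m, then turn right 15°, forward 7.3 m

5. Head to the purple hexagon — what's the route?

blocked — turn left 137°, forward 7.3 m, then turn left 47°, forward 2.7 m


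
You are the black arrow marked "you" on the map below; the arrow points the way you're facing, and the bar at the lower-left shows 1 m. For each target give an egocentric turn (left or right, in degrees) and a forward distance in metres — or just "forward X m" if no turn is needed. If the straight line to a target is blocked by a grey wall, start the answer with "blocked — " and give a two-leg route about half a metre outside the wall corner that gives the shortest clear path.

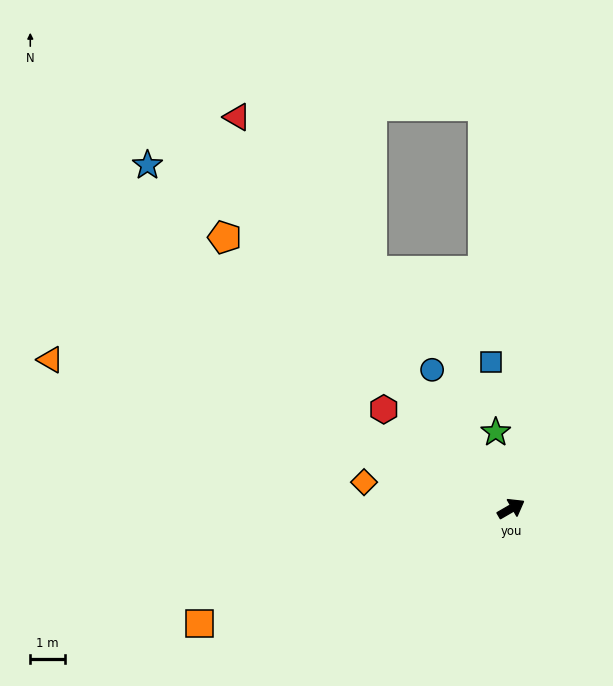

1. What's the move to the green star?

turn left 71°, forward 2.2 m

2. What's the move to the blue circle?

turn left 90°, forward 4.6 m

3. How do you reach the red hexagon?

turn left 112°, forward 4.6 m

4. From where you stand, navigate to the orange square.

turn left 170°, forward 9.5 m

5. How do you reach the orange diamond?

turn left 140°, forward 4.3 m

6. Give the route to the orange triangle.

turn left 132°, forward 13.9 m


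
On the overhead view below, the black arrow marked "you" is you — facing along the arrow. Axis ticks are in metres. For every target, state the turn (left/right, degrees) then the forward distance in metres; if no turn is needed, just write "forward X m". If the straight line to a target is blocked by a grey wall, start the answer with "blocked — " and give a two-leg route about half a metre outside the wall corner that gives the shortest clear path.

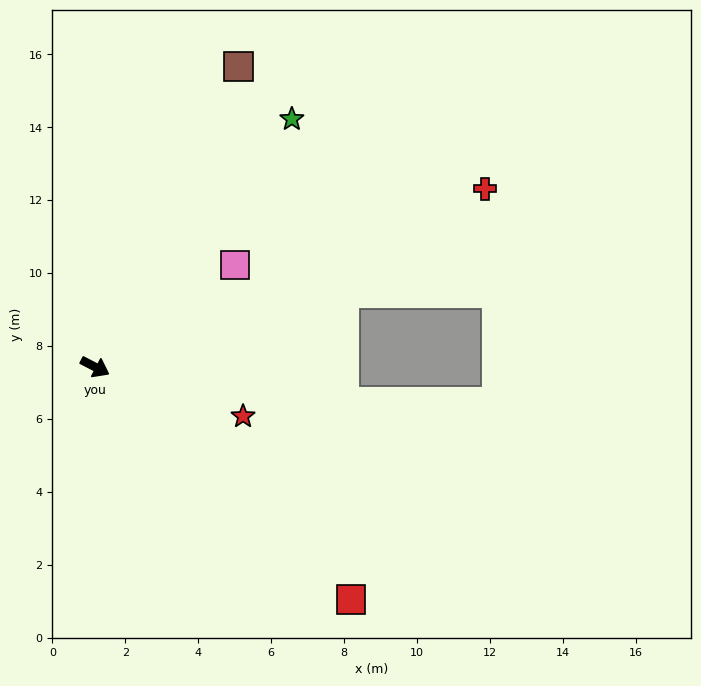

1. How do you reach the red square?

turn right 15°, forward 9.5 m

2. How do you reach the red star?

turn left 9°, forward 4.3 m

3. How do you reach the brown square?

turn left 92°, forward 9.1 m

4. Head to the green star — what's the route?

turn left 79°, forward 8.7 m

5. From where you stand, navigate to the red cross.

turn left 52°, forward 11.8 m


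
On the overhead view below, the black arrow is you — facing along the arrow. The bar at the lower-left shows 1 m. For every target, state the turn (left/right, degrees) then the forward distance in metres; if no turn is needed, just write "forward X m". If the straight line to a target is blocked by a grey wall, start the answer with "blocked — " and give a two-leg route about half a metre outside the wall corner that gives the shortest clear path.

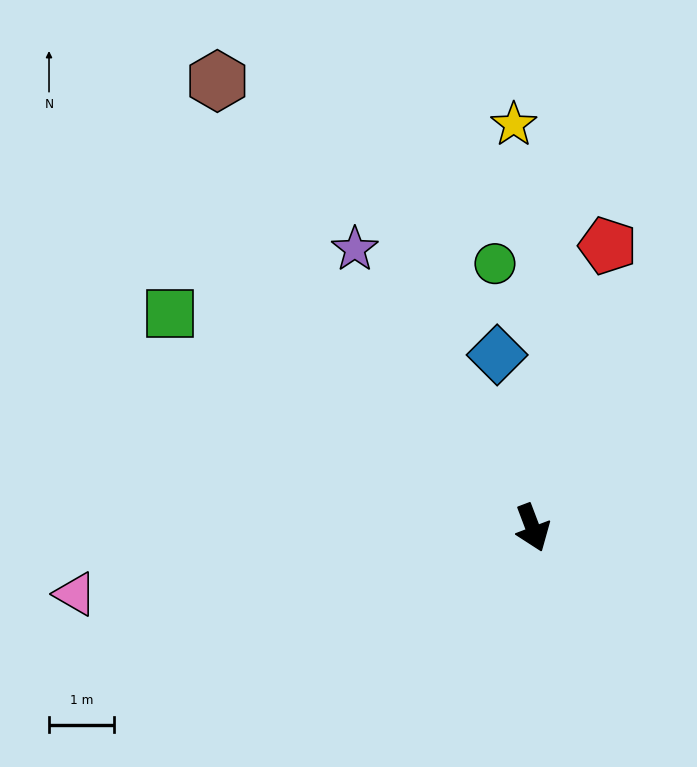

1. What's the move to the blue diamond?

turn left 171°, forward 2.7 m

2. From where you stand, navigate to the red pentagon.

turn left 144°, forward 4.5 m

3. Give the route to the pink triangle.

turn right 103°, forward 7.1 m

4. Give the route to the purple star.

turn right 168°, forward 5.0 m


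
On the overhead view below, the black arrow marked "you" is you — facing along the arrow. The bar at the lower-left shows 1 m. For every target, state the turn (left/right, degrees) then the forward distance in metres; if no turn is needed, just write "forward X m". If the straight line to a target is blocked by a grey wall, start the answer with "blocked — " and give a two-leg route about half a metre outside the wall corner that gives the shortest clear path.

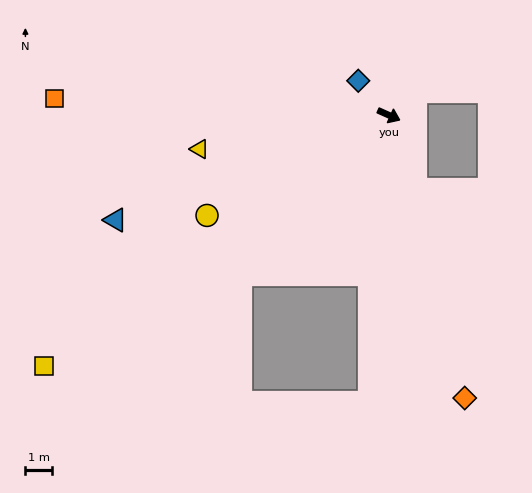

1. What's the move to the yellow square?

turn right 120°, forward 15.8 m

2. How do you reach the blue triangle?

turn right 135°, forward 10.8 m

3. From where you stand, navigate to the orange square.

turn right 159°, forward 12.4 m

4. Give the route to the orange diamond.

turn right 51°, forward 10.8 m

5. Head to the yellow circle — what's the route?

turn right 127°, forward 7.7 m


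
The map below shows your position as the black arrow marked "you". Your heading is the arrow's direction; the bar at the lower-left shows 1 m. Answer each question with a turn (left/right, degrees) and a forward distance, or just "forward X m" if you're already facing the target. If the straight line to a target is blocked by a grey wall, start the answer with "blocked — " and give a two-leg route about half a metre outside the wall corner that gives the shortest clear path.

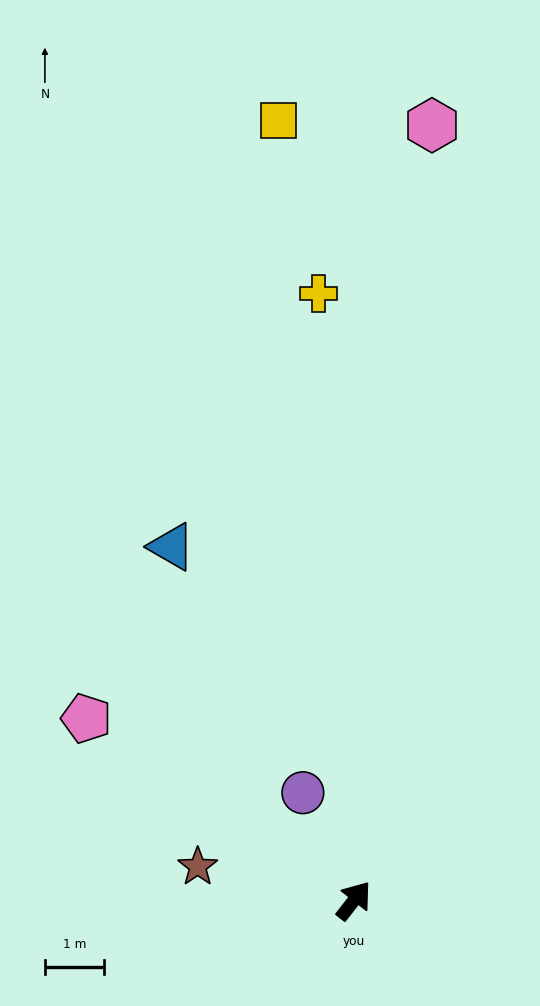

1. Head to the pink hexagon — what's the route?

turn left 32°, forward 13.3 m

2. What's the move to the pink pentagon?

turn left 94°, forward 5.5 m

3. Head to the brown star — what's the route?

turn left 116°, forward 2.7 m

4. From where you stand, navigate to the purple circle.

turn left 63°, forward 2.0 m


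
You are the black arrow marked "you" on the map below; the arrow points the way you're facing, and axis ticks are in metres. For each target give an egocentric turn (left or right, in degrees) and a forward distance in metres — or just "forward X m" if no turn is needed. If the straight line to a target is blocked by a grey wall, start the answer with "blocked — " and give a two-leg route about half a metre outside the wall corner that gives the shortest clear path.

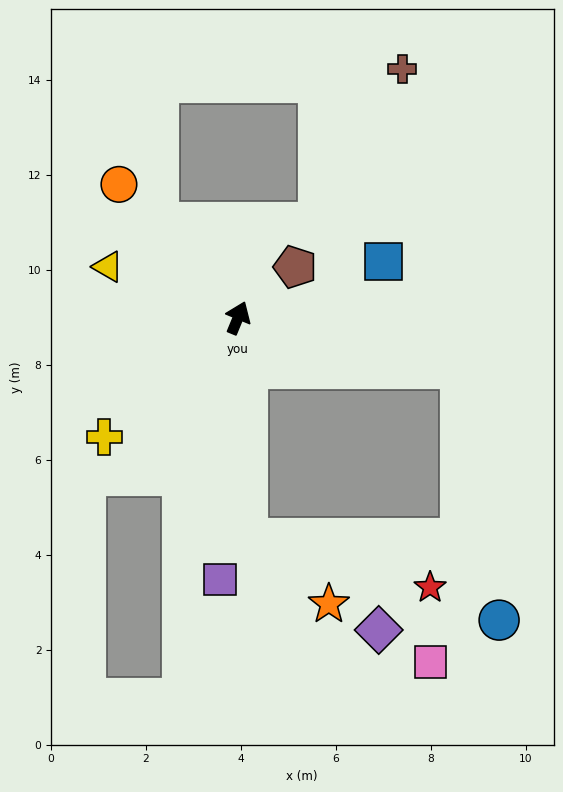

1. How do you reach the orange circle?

turn left 64°, forward 3.8 m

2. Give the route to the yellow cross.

turn left 154°, forward 3.8 m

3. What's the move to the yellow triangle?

turn left 91°, forward 2.9 m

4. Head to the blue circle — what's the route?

blocked — turn right 80°, forward 4.8 m, then turn right 69°, forward 5.4 m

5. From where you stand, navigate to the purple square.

turn right 162°, forward 5.5 m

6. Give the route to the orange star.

blocked — turn right 155°, forward 4.7 m, then turn left 48°, forward 2.2 m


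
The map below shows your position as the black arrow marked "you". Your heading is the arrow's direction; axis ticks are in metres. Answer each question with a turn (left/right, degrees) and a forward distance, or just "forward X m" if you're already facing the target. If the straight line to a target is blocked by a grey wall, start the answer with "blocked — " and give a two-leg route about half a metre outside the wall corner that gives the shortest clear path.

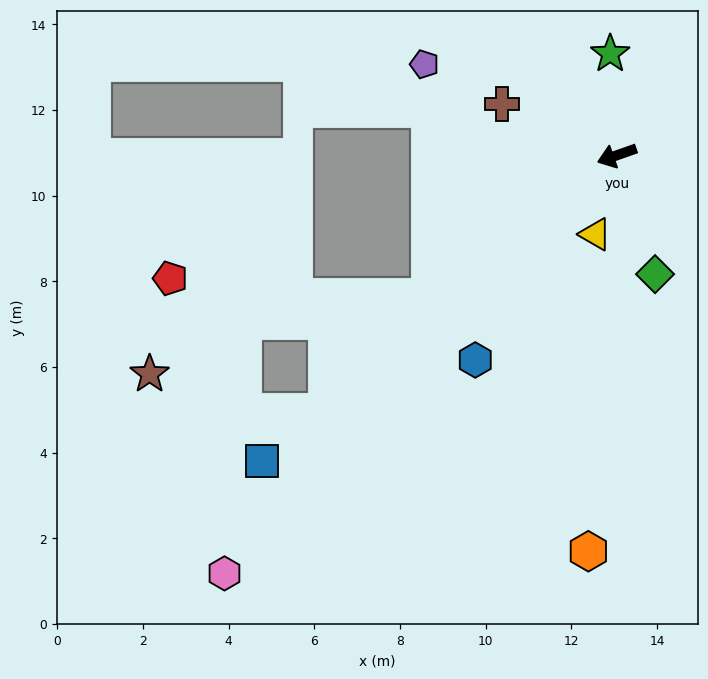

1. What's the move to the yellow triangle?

turn left 55°, forward 1.9 m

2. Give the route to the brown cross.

turn right 44°, forward 2.9 m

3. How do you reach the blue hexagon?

turn left 36°, forward 5.8 m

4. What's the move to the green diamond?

turn left 88°, forward 2.9 m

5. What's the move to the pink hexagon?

turn left 27°, forward 13.4 m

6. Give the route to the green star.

turn right 106°, forward 2.4 m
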